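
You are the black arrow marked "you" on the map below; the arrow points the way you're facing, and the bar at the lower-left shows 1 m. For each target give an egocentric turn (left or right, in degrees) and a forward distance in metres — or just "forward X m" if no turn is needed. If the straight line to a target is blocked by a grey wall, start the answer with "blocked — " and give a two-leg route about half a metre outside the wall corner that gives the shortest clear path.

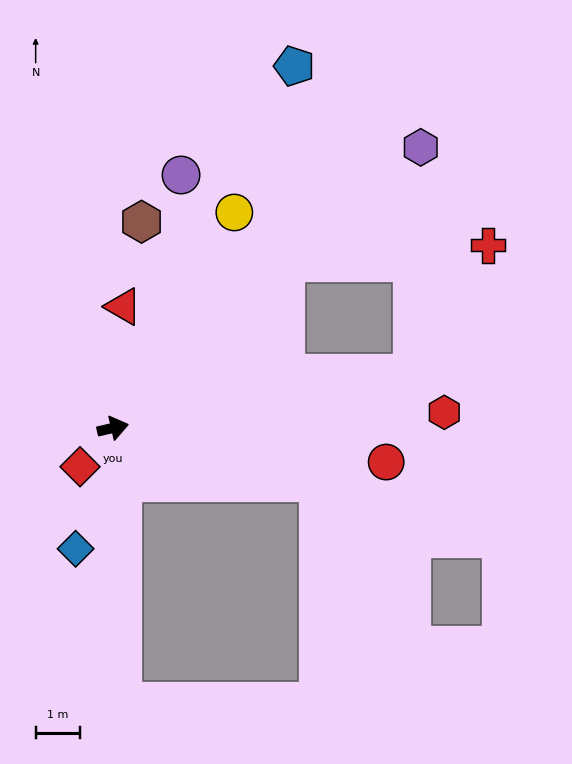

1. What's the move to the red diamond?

turn right 143°, forward 1.1 m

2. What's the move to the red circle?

turn right 20°, forward 6.2 m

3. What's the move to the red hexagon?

turn right 10°, forward 7.4 m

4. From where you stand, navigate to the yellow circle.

turn left 48°, forward 5.5 m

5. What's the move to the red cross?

blocked — turn left 31°, forward 5.4 m, then turn right 39°, forward 4.5 m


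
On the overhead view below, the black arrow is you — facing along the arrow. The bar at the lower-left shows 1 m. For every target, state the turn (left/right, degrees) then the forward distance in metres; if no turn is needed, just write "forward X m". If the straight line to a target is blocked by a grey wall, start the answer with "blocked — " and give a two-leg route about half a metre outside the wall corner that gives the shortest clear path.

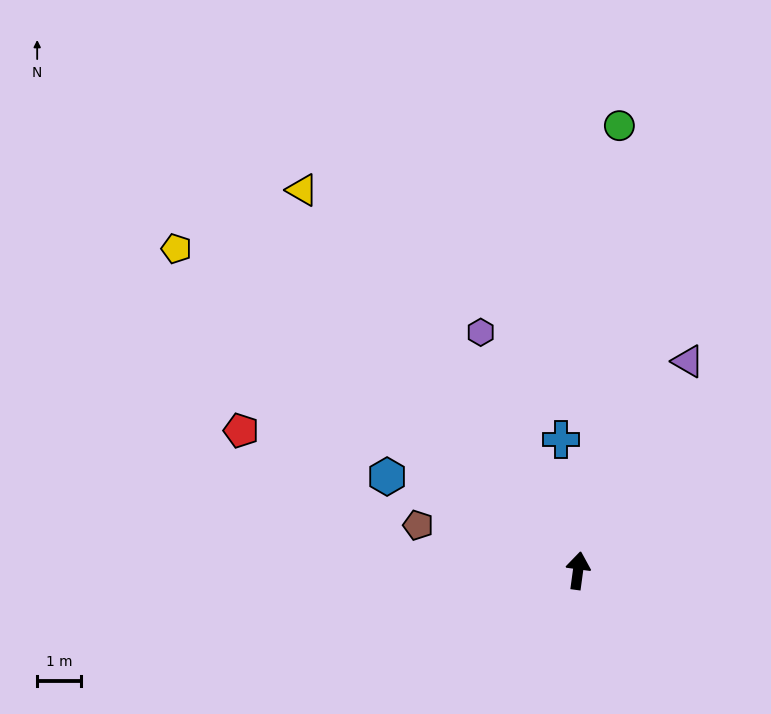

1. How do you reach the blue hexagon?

turn left 72°, forward 4.9 m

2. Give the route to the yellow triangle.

turn left 44°, forward 10.8 m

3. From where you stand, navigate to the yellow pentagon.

turn left 59°, forward 11.8 m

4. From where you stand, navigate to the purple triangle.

turn right 20°, forward 5.4 m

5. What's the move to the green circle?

turn left 2°, forward 10.2 m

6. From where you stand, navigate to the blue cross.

turn left 15°, forward 3.0 m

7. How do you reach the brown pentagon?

turn left 82°, forward 3.8 m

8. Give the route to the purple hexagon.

turn left 30°, forward 5.9 m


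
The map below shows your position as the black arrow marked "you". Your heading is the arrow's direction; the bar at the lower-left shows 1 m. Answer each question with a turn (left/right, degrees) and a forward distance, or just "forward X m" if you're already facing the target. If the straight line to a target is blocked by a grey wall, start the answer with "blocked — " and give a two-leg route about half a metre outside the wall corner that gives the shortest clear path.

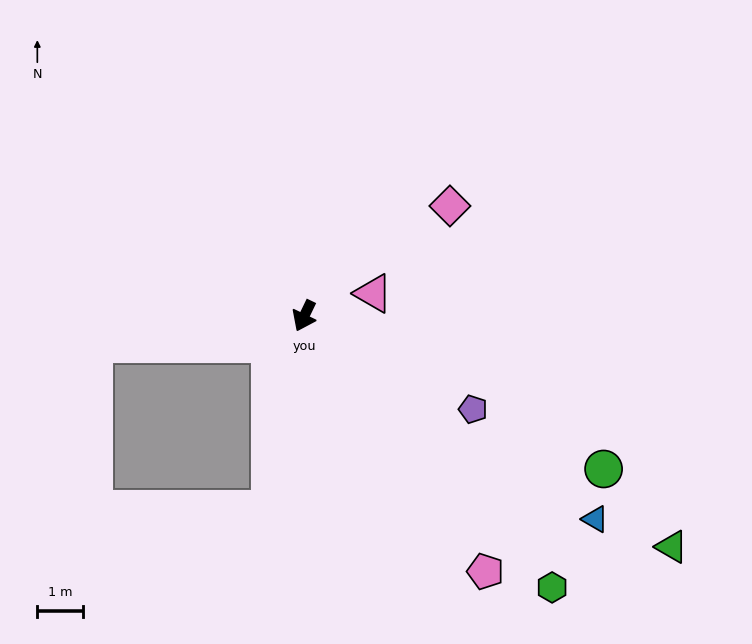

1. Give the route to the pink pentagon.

turn left 61°, forward 6.9 m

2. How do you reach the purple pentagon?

turn left 87°, forward 4.3 m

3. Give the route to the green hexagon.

turn left 68°, forward 8.1 m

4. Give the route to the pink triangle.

turn left 134°, forward 1.6 m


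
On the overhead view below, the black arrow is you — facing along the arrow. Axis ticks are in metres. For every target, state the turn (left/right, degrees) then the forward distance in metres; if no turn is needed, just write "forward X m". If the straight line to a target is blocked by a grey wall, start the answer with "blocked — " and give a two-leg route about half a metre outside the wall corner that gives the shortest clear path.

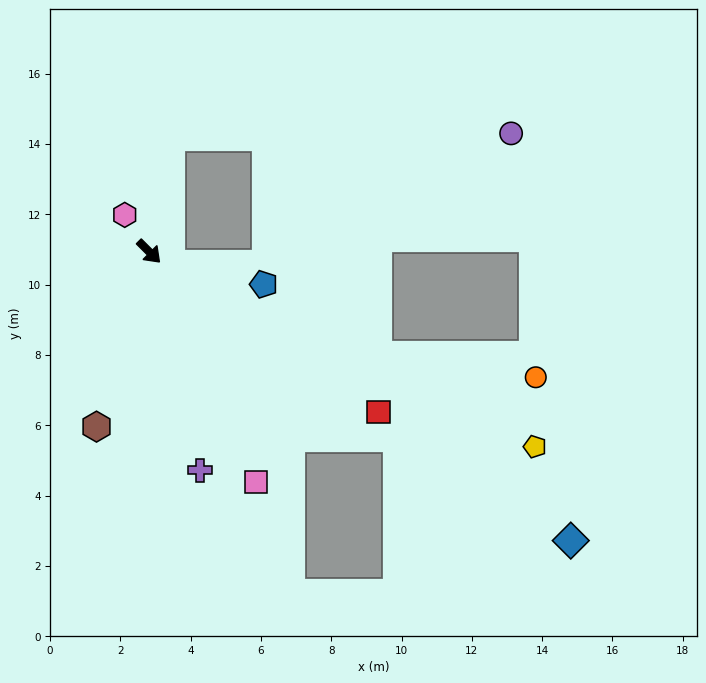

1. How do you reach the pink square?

turn right 20°, forward 7.2 m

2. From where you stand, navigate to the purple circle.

blocked — turn left 125°, forward 3.3 m, then turn right 79°, forward 9.7 m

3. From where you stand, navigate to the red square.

turn left 10°, forward 8.0 m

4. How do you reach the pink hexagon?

turn left 169°, forward 1.3 m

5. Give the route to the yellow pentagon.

turn left 18°, forward 12.3 m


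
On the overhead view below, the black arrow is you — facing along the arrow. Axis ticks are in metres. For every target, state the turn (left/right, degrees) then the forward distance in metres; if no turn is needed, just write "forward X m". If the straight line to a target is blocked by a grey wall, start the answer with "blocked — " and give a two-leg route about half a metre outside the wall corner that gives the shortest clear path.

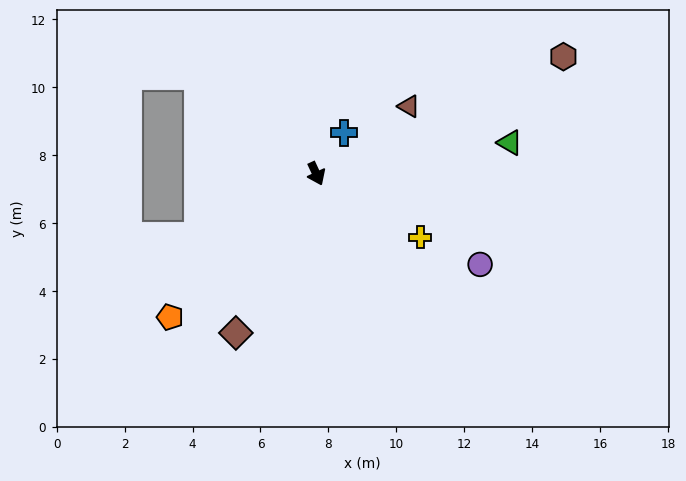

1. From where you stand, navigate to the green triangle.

turn left 74°, forward 5.8 m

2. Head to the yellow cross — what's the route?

turn left 34°, forward 3.6 m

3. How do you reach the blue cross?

turn left 121°, forward 1.5 m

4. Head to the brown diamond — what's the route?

turn right 52°, forward 5.3 m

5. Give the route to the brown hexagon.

turn left 90°, forward 8.1 m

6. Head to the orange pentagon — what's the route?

turn right 70°, forward 6.0 m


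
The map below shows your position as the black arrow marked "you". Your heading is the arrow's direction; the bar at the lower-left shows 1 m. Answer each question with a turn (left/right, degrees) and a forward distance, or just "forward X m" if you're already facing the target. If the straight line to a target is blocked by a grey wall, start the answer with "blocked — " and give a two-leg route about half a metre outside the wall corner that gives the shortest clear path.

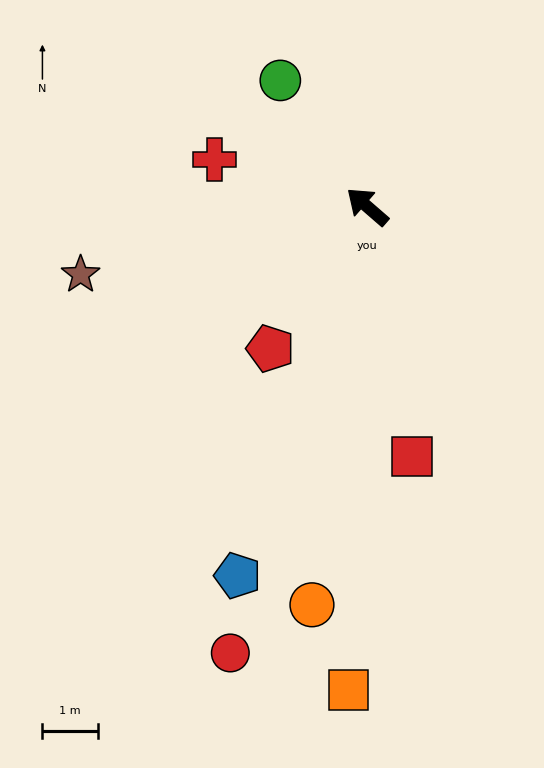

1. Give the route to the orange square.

turn left 129°, forward 8.7 m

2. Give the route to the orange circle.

turn left 123°, forward 7.2 m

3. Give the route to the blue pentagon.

turn left 112°, forward 7.0 m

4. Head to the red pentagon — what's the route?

turn left 97°, forward 3.1 m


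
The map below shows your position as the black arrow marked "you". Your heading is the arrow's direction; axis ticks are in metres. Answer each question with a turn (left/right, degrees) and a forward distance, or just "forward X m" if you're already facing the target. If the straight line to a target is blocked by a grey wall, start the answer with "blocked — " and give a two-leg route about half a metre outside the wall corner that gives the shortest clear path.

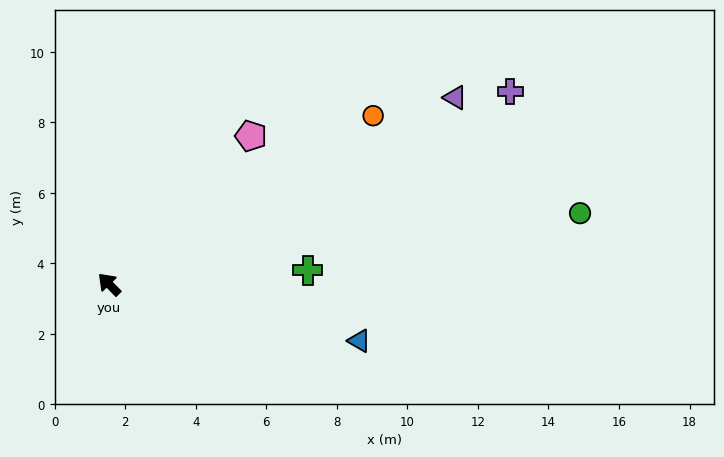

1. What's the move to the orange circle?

turn right 102°, forward 8.9 m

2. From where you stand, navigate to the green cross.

turn right 130°, forward 5.6 m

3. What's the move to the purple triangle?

turn right 106°, forward 11.1 m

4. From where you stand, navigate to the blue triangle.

turn right 147°, forward 7.3 m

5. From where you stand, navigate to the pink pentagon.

turn right 88°, forward 5.8 m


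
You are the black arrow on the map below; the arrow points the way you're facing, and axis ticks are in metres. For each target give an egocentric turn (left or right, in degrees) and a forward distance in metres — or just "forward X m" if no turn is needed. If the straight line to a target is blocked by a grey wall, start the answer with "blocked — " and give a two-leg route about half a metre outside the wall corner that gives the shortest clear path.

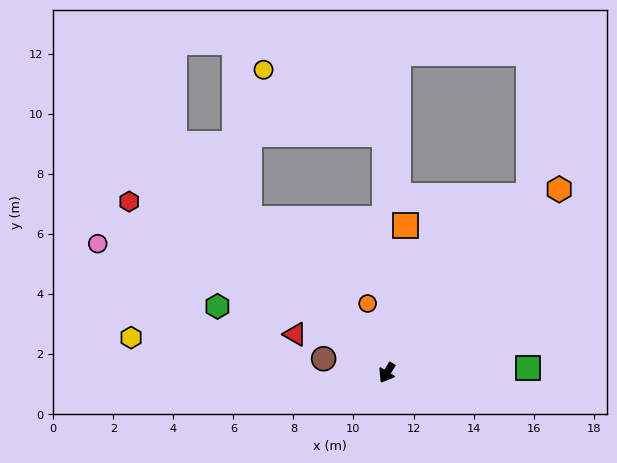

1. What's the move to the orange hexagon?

turn left 168°, forward 8.4 m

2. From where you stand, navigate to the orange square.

turn right 156°, forward 5.0 m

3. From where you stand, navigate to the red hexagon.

turn right 92°, forward 10.3 m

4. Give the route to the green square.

turn left 123°, forward 4.7 m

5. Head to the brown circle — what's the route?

turn right 71°, forward 2.2 m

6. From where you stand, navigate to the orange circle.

turn right 133°, forward 2.4 m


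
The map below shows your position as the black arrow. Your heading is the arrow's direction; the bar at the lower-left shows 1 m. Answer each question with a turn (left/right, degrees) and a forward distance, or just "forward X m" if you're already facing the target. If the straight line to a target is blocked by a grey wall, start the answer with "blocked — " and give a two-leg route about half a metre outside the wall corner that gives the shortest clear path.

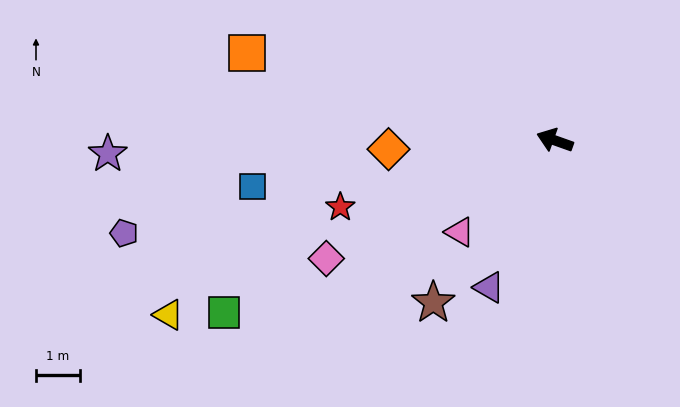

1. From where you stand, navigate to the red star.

turn left 37°, forward 5.1 m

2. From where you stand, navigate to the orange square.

turn left 4°, forward 7.3 m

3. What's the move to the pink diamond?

turn left 47°, forward 5.9 m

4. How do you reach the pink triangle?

turn left 64°, forward 3.0 m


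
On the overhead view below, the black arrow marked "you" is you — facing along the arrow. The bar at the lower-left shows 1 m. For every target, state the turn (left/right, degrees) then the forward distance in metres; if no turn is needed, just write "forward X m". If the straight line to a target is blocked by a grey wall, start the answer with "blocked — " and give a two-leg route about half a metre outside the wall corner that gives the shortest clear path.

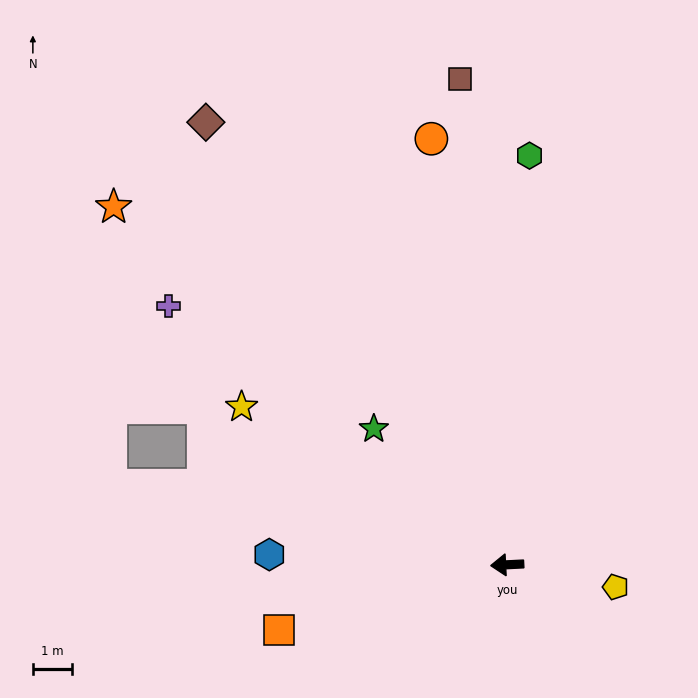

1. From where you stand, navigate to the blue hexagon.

turn right 5°, forward 6.1 m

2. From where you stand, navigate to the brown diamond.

turn right 59°, forward 13.6 m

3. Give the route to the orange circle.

turn right 83°, forward 11.0 m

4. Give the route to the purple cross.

turn right 40°, forward 10.8 m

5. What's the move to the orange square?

turn left 13°, forward 6.0 m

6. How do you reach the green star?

turn right 48°, forward 4.8 m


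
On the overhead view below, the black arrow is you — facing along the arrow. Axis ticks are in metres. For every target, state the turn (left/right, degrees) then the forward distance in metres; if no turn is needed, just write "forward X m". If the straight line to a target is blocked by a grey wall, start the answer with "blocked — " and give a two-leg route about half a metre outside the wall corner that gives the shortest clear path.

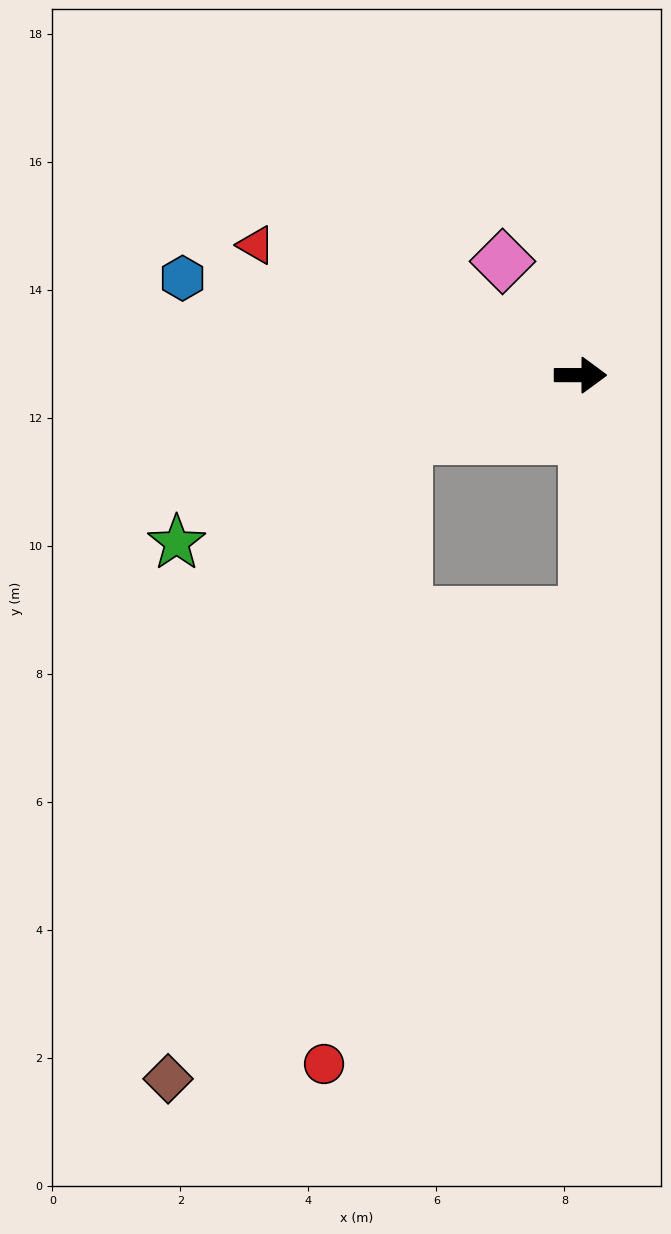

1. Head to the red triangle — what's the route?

turn left 158°, forward 5.5 m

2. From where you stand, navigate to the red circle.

blocked — turn right 161°, forward 2.9 m, then turn left 64°, forward 9.9 m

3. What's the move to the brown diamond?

blocked — turn right 161°, forward 2.9 m, then turn left 51°, forward 10.7 m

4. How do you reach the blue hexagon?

turn left 166°, forward 6.4 m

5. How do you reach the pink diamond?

turn left 125°, forward 2.2 m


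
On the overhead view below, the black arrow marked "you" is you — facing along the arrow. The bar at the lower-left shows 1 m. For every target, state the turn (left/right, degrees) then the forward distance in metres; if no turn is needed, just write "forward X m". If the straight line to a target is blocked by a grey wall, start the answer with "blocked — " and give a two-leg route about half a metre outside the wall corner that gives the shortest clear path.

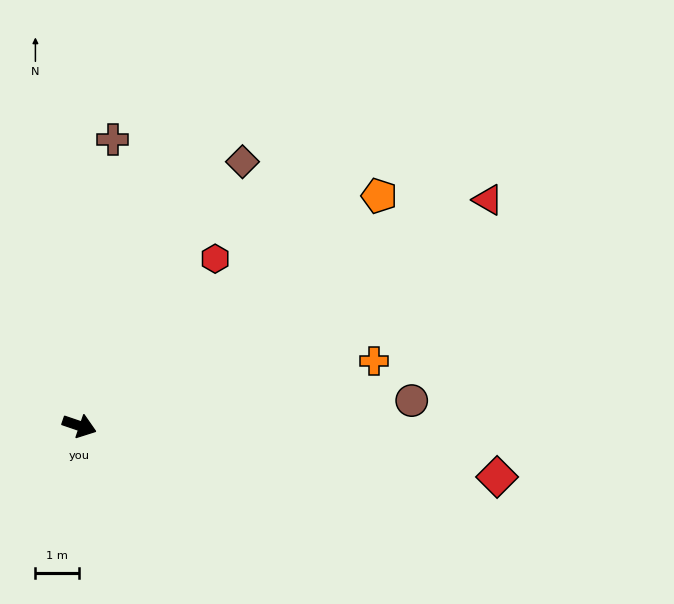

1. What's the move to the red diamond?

turn left 12°, forward 9.6 m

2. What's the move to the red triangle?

turn left 48°, forward 10.6 m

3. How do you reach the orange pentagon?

turn left 56°, forward 8.6 m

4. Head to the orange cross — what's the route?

turn left 31°, forward 6.9 m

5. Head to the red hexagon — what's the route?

turn left 70°, forward 4.9 m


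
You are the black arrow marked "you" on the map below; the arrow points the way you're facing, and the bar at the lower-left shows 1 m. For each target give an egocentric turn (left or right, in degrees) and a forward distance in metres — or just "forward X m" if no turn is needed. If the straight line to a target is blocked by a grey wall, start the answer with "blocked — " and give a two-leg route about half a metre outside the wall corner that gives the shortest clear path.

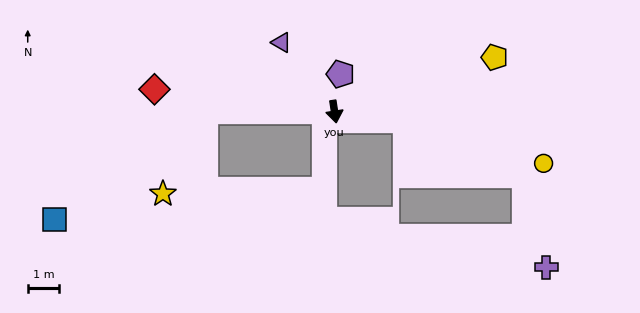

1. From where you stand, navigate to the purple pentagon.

turn left 162°, forward 1.2 m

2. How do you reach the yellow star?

blocked — turn right 99°, forward 4.1 m, then turn left 63°, forward 3.0 m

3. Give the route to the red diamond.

turn right 106°, forward 5.8 m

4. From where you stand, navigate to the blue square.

blocked — turn right 99°, forward 4.1 m, then turn left 36°, forward 6.0 m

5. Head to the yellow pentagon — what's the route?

turn left 100°, forward 5.4 m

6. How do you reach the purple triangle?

turn right 151°, forward 2.8 m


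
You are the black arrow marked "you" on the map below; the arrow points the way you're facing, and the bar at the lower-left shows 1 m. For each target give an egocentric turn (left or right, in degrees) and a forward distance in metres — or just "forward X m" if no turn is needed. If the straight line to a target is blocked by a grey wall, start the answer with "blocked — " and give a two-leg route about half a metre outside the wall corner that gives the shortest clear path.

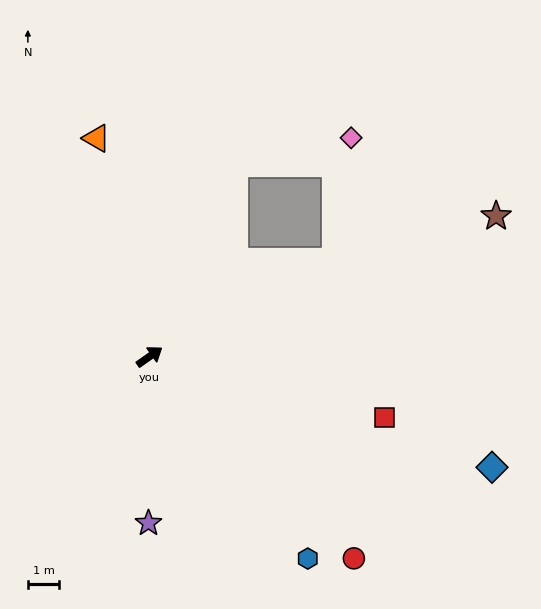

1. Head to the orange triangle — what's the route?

turn left 69°, forward 7.2 m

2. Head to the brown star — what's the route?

turn right 13°, forward 12.0 m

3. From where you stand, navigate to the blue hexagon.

turn right 87°, forward 8.2 m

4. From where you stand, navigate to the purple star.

turn right 125°, forward 5.3 m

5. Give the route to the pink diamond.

blocked — turn left 31°, forward 6.8 m, then turn right 54°, forward 3.8 m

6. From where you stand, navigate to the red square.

turn right 50°, forward 7.8 m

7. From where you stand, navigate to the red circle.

turn right 80°, forward 9.2 m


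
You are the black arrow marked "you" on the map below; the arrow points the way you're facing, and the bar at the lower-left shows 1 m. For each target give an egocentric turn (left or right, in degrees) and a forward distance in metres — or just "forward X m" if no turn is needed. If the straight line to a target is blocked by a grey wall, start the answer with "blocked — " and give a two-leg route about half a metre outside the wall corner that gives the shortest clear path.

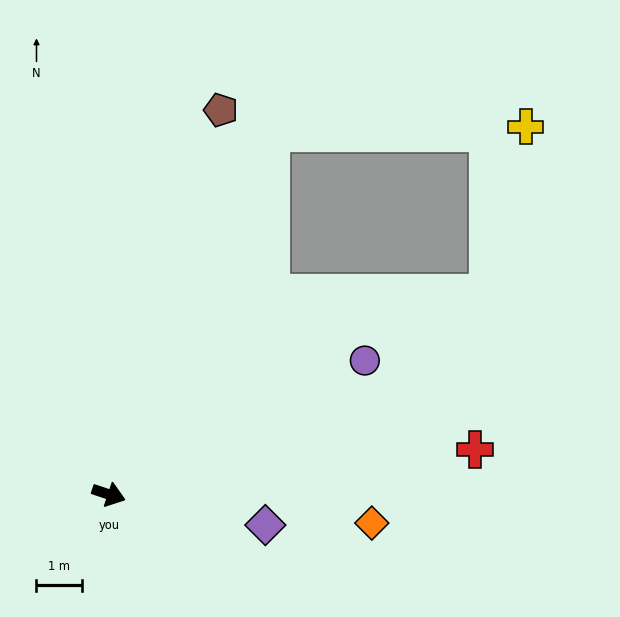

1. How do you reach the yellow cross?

blocked — turn left 84°, forward 8.7 m, then turn right 64°, forward 5.6 m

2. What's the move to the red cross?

turn left 25°, forward 8.1 m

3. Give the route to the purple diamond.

turn left 7°, forward 3.5 m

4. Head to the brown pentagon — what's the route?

turn left 92°, forward 8.8 m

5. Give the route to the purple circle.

turn left 46°, forward 6.4 m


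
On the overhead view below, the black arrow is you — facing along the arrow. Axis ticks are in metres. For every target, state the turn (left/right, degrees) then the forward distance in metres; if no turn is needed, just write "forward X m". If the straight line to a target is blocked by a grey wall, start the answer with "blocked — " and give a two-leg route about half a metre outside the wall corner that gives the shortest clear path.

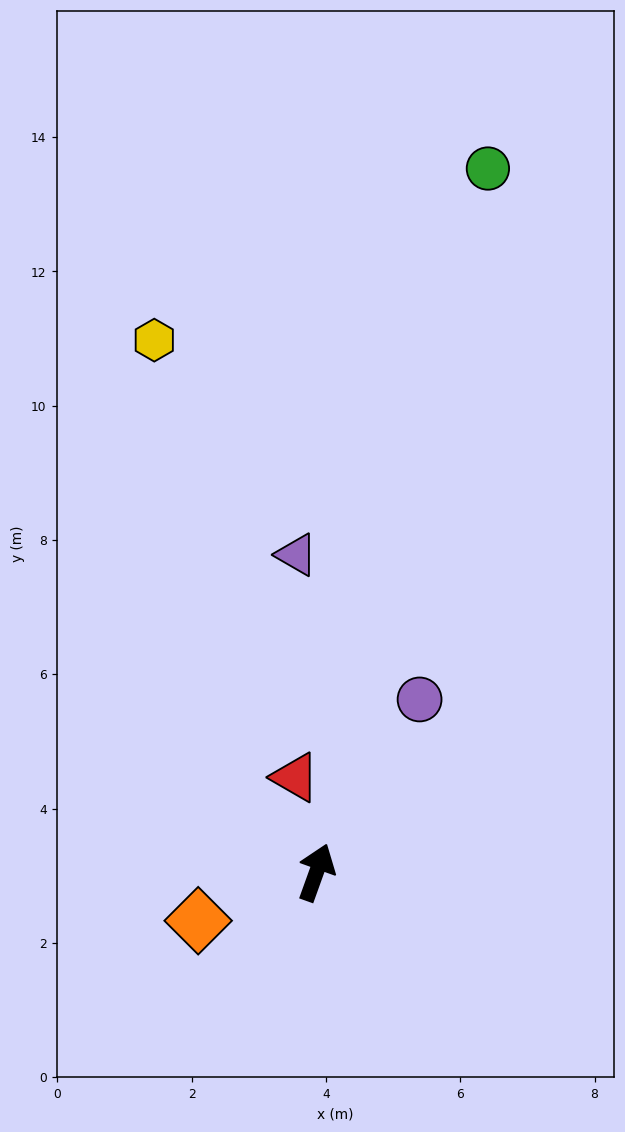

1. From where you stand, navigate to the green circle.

turn left 6°, forward 10.8 m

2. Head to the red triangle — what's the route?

turn left 32°, forward 1.5 m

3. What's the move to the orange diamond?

turn left 132°, forward 1.9 m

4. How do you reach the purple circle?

turn right 11°, forward 3.0 m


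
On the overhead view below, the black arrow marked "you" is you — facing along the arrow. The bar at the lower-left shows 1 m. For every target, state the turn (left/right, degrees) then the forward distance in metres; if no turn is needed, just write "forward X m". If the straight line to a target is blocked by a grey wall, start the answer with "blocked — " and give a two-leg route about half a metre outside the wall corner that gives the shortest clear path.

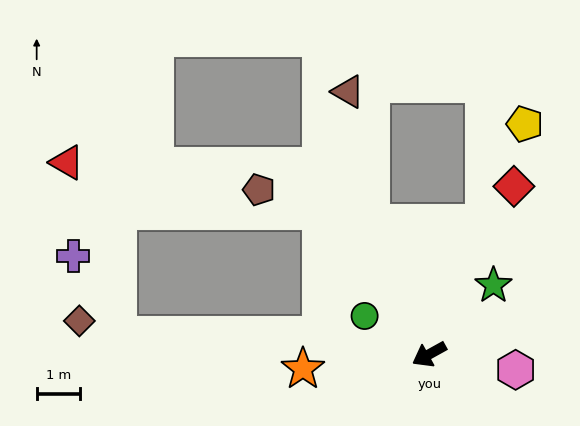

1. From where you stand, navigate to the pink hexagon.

turn left 141°, forward 2.0 m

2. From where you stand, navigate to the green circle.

turn right 60°, forward 1.7 m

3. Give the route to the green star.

turn right 162°, forward 2.2 m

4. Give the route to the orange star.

turn right 22°, forward 2.9 m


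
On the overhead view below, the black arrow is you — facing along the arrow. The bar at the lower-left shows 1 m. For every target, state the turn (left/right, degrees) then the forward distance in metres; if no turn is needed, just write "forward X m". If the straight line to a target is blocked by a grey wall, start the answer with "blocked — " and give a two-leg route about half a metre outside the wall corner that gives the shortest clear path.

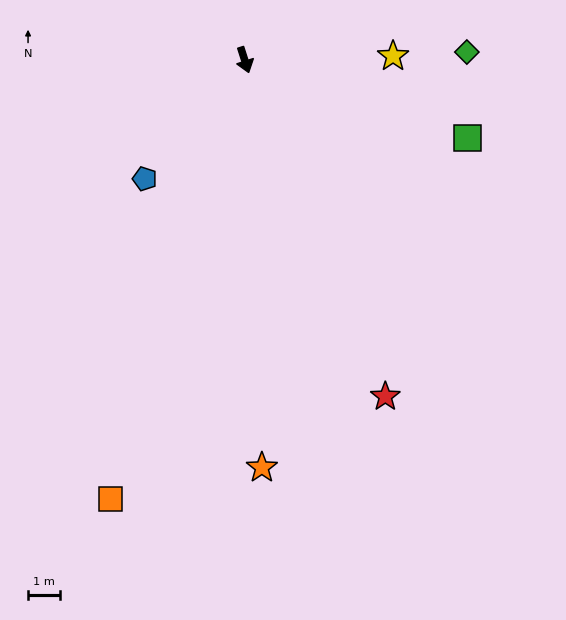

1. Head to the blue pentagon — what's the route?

turn right 58°, forward 4.9 m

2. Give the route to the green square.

turn left 53°, forward 7.5 m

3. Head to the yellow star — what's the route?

turn left 74°, forward 4.7 m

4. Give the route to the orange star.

turn right 15°, forward 12.9 m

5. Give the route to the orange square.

turn right 35°, forward 14.5 m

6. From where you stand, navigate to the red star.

turn left 5°, forward 11.5 m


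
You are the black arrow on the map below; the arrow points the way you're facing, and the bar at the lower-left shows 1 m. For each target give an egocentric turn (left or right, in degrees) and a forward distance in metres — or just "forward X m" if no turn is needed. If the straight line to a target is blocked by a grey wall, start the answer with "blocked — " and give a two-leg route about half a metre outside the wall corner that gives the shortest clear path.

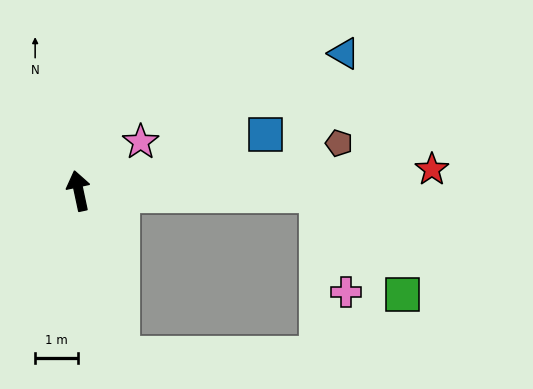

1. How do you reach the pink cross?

blocked — turn right 103°, forward 5.6 m, then turn right 73°, forward 2.4 m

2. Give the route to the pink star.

turn right 64°, forward 1.8 m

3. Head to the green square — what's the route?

blocked — turn right 103°, forward 5.6 m, then turn right 49°, forward 3.1 m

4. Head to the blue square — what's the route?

turn right 85°, forward 4.6 m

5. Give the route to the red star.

turn right 99°, forward 8.3 m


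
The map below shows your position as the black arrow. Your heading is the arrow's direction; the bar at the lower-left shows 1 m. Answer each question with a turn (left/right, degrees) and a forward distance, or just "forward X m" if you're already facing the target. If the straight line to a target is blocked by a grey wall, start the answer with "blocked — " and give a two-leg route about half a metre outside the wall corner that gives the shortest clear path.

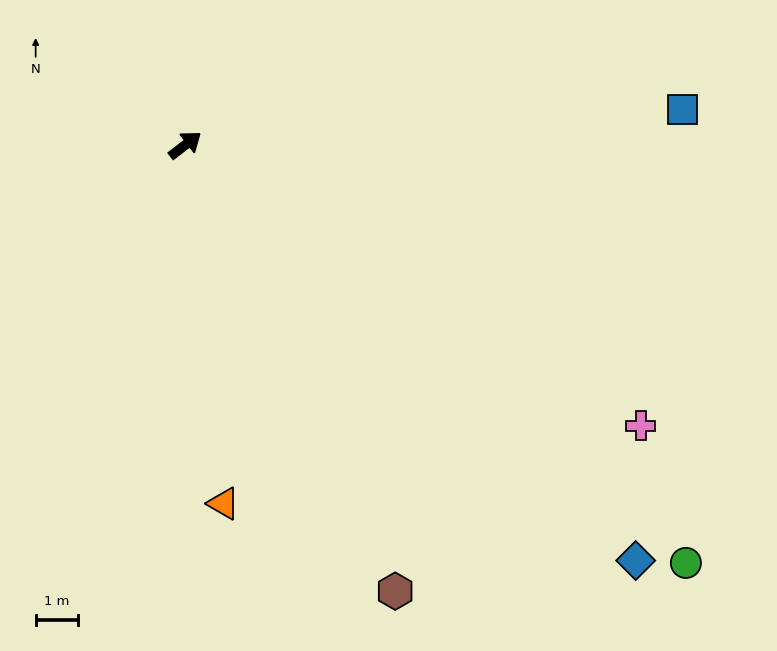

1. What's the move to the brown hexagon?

turn right 102°, forward 11.8 m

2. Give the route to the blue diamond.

turn right 80°, forward 14.6 m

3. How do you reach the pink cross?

turn right 69°, forward 12.8 m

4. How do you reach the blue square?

turn right 34°, forward 11.9 m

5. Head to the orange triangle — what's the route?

turn right 122°, forward 8.6 m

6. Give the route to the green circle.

turn right 77°, forward 15.6 m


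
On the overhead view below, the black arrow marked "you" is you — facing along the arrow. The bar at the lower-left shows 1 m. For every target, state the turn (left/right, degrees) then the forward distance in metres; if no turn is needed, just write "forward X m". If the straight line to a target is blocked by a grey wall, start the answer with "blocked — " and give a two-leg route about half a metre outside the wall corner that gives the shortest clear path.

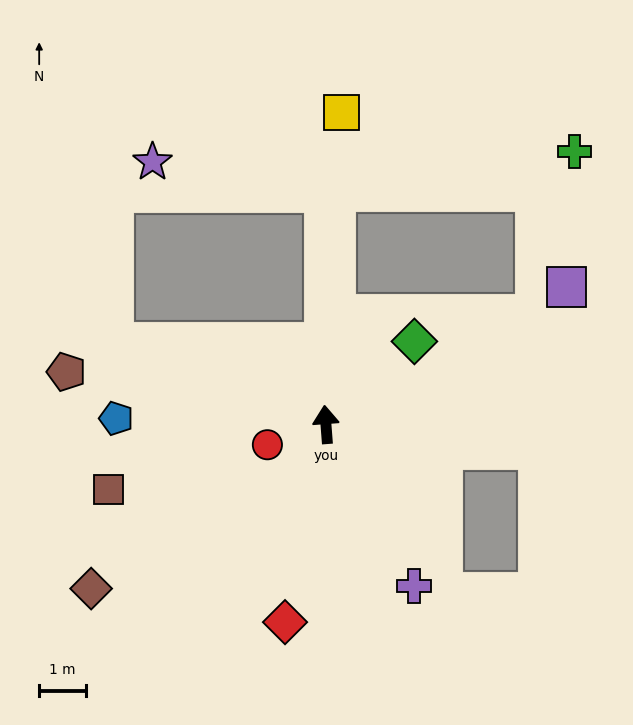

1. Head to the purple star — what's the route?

blocked — turn right 4°, forward 4.9 m, then turn left 79°, forward 3.7 m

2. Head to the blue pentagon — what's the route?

turn left 84°, forward 4.5 m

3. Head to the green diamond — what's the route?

turn right 51°, forward 2.6 m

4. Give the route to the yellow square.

turn right 7°, forward 6.6 m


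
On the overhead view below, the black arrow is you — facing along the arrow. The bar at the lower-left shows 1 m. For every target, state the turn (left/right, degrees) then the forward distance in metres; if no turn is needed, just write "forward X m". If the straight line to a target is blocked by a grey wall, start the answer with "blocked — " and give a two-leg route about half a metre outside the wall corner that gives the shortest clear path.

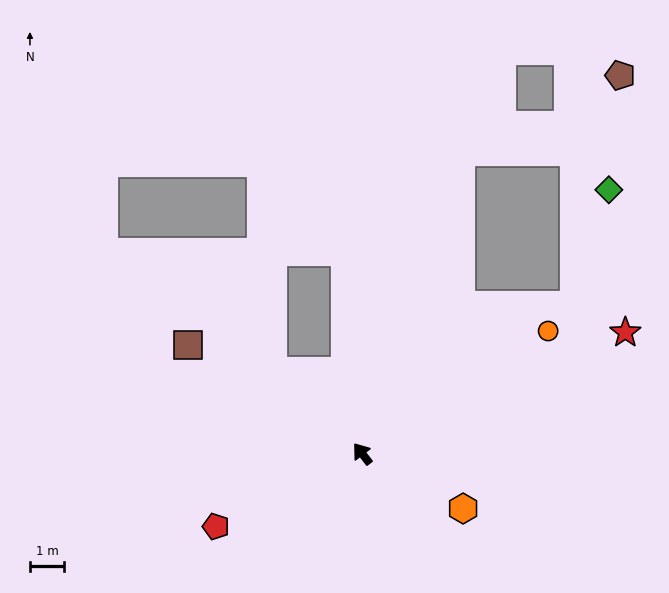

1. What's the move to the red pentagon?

turn left 79°, forward 4.8 m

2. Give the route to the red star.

turn right 103°, forward 8.4 m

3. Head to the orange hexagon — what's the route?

turn right 156°, forward 3.3 m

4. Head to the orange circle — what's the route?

turn right 94°, forward 6.5 m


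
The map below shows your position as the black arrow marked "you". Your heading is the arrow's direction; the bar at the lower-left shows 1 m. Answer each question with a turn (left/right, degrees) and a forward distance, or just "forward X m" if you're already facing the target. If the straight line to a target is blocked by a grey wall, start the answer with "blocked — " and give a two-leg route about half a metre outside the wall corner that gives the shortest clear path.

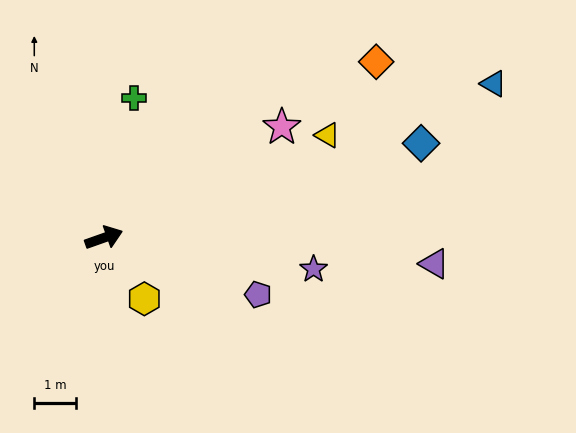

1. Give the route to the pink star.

turn left 12°, forward 5.0 m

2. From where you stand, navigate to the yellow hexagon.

turn right 76°, forward 1.8 m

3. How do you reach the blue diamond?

turn right 3°, forward 7.9 m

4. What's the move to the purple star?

turn right 28°, forward 5.1 m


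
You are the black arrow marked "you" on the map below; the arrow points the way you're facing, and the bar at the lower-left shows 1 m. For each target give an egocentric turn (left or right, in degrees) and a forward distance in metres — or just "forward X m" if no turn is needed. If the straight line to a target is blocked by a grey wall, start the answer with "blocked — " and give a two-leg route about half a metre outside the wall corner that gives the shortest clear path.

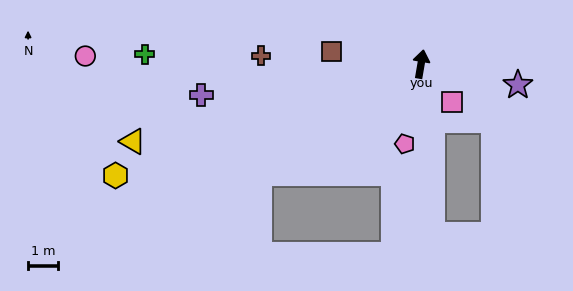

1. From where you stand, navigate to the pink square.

turn right 131°, forward 1.6 m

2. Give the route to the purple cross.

turn left 108°, forward 7.4 m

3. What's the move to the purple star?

turn right 92°, forward 3.3 m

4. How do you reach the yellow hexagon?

turn left 120°, forward 10.9 m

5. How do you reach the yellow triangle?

turn left 115°, forward 10.0 m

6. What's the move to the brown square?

turn left 92°, forward 3.0 m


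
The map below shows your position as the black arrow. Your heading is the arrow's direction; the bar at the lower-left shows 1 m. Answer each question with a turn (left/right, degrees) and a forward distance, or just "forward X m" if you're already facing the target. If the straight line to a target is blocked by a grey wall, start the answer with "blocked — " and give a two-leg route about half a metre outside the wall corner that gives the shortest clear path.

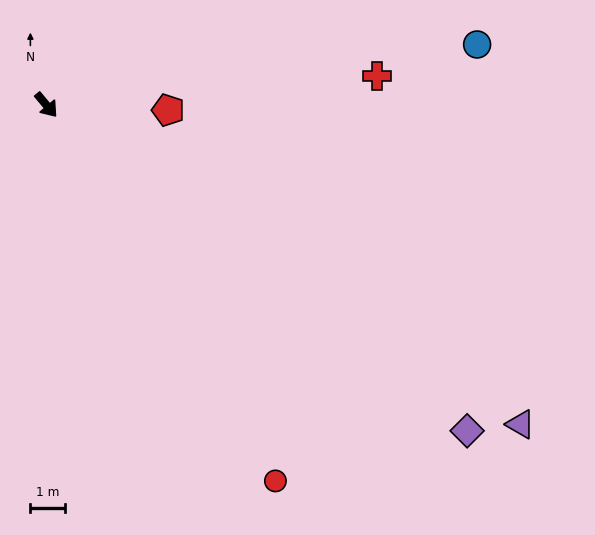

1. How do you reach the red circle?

turn right 9°, forward 12.8 m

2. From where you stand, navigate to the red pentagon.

turn left 48°, forward 3.5 m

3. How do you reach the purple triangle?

turn left 16°, forward 16.6 m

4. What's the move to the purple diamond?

turn left 12°, forward 15.4 m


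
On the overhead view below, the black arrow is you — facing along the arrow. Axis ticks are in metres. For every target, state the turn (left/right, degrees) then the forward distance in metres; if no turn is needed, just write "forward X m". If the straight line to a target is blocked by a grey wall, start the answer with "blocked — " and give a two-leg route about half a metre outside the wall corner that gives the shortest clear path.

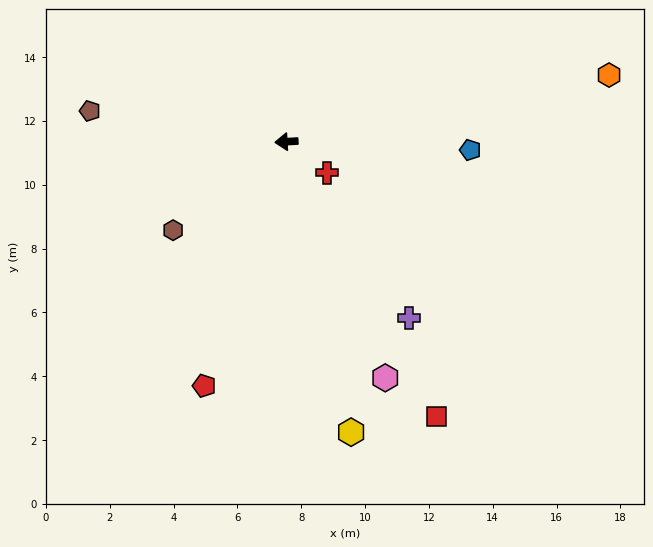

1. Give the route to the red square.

turn left 115°, forward 9.8 m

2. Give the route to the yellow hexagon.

turn left 99°, forward 9.3 m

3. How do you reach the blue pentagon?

turn left 174°, forward 5.8 m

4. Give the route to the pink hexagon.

turn left 109°, forward 8.0 m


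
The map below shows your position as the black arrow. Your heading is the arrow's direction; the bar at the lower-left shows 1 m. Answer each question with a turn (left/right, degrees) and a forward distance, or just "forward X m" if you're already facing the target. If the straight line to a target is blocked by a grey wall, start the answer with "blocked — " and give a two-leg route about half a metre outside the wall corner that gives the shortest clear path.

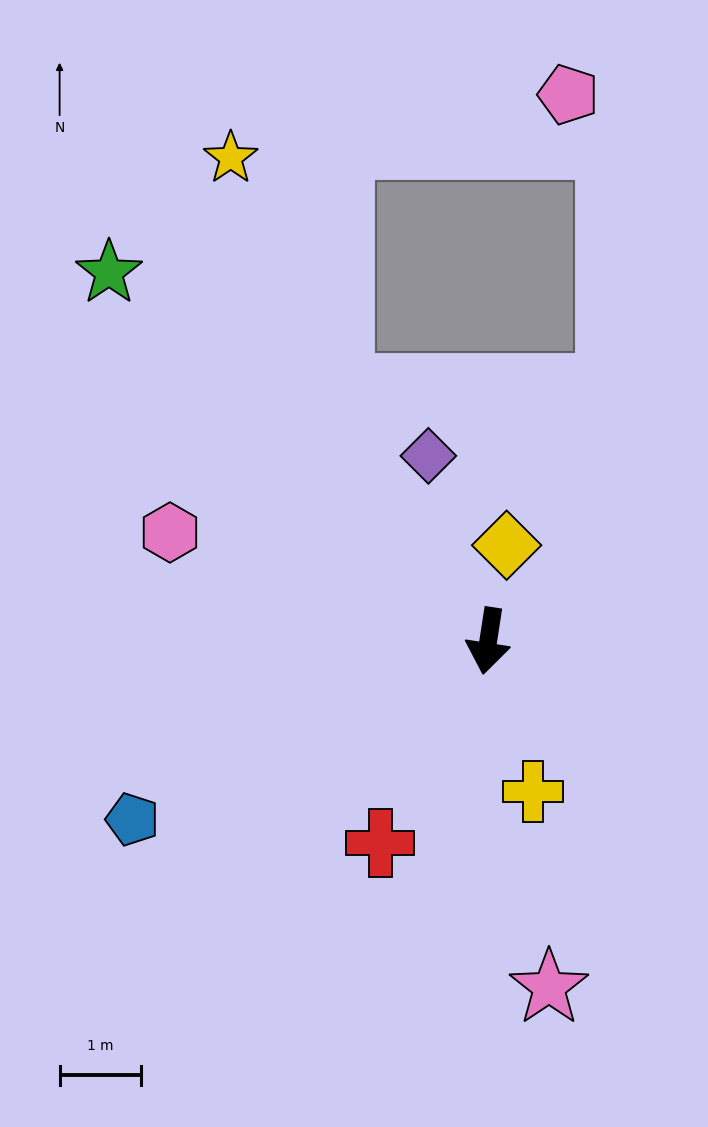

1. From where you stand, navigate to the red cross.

turn right 19°, forward 2.8 m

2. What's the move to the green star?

turn right 125°, forward 6.5 m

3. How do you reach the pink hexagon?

turn right 100°, forward 4.2 m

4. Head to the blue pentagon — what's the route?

turn right 55°, forward 4.9 m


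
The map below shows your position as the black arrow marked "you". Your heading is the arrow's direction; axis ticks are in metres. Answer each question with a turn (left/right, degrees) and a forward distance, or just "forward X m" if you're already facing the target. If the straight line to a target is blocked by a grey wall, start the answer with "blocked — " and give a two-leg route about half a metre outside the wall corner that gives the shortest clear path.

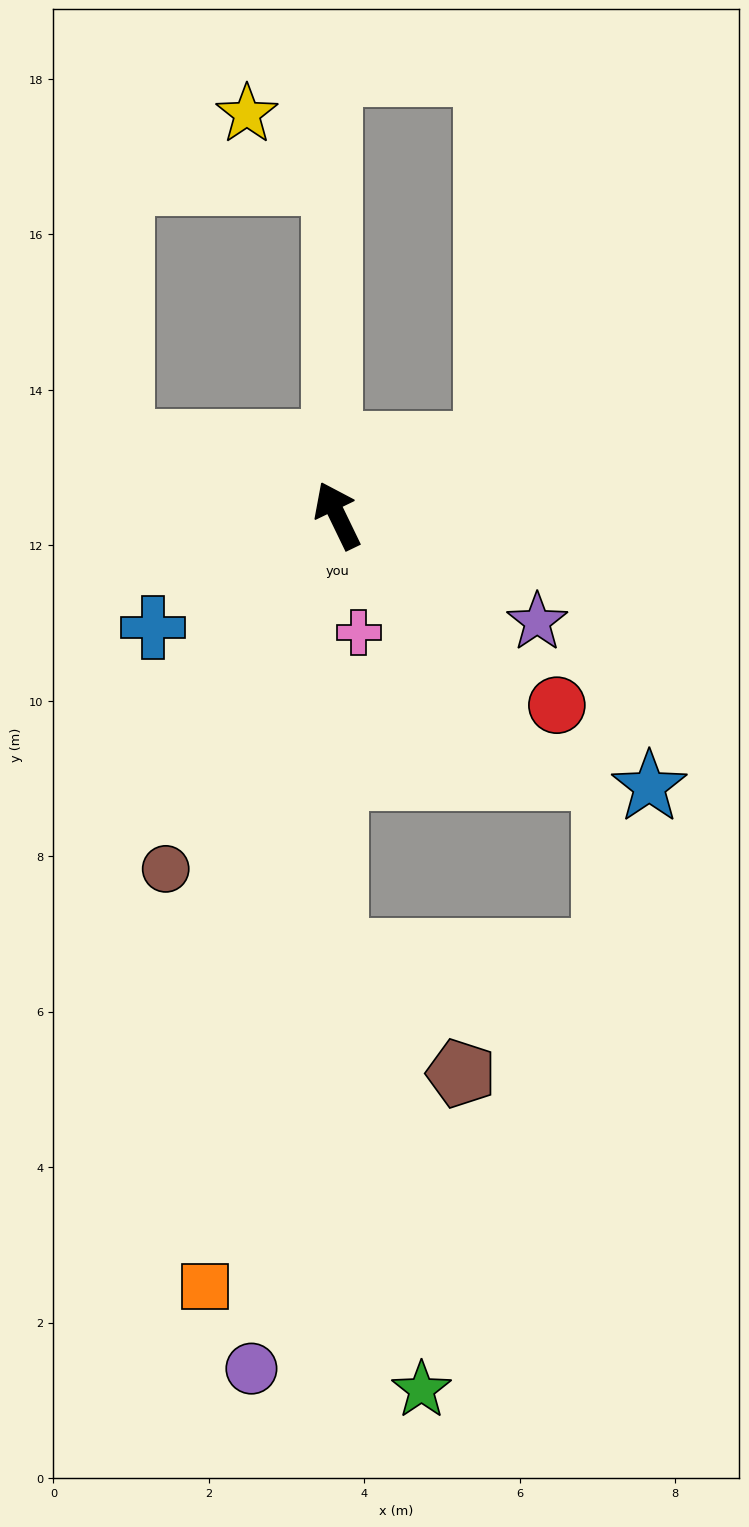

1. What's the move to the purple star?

turn right 144°, forward 2.9 m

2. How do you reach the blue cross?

turn left 95°, forward 2.8 m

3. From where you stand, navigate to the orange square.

turn left 144°, forward 10.1 m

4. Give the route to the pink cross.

turn left 165°, forward 1.5 m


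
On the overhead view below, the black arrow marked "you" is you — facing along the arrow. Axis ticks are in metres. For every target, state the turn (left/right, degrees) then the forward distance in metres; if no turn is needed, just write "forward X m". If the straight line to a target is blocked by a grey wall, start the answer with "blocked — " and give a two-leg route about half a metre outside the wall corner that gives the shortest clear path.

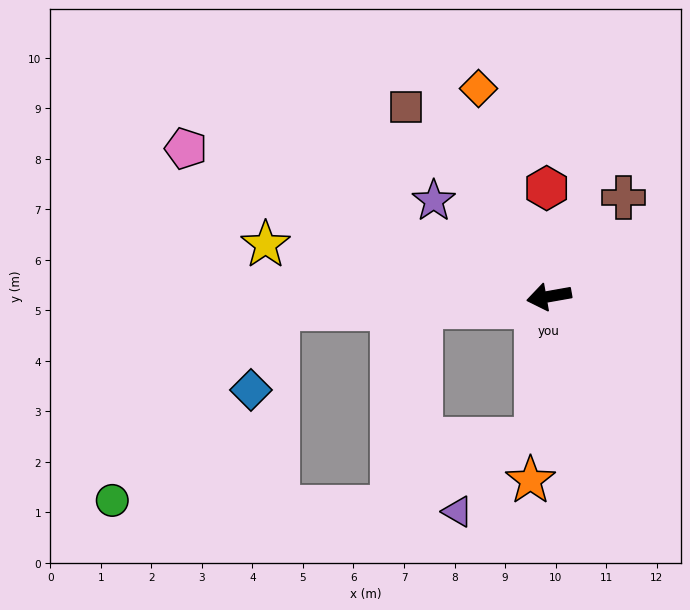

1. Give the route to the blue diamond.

blocked — turn right 7°, forward 5.4 m, then turn left 68°, forward 1.7 m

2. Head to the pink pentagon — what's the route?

turn right 32°, forward 7.8 m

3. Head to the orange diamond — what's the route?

turn right 81°, forward 4.3 m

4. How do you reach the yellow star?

turn right 20°, forward 5.7 m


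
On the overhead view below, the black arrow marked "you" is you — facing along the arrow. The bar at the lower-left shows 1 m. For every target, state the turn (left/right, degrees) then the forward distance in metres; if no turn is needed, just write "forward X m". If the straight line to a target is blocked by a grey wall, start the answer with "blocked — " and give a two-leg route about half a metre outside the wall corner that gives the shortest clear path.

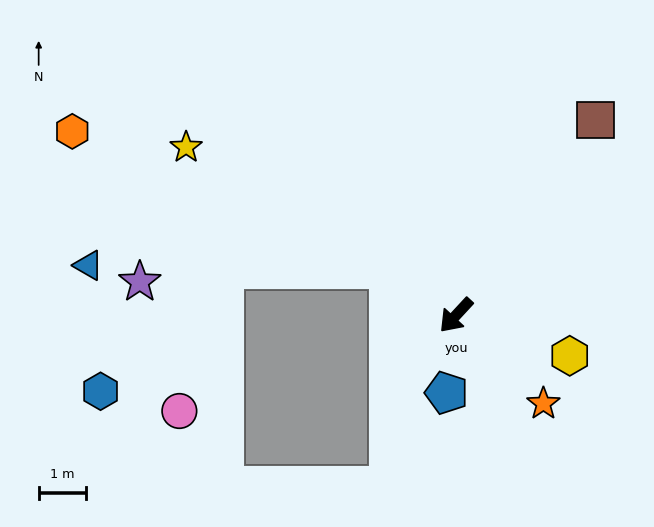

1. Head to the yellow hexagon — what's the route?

turn left 113°, forward 2.5 m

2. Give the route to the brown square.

turn right 173°, forward 5.1 m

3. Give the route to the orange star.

turn left 87°, forward 2.6 m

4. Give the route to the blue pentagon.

turn left 36°, forward 1.6 m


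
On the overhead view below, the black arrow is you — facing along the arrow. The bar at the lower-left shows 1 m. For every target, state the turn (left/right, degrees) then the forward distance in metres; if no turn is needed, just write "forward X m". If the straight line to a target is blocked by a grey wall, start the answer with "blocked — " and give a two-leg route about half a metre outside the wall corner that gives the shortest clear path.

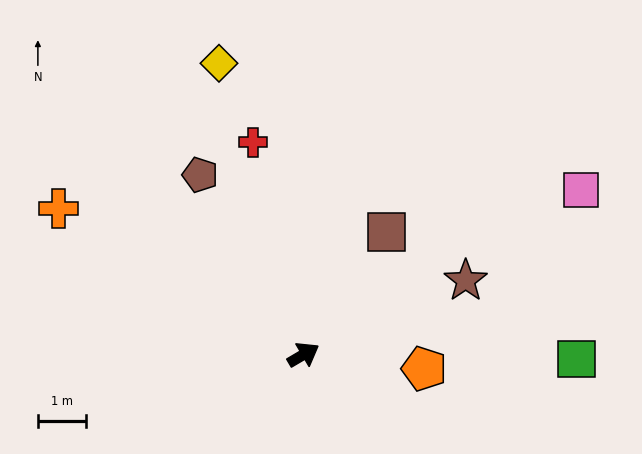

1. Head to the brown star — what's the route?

turn right 6°, forward 3.7 m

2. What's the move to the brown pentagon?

turn left 89°, forward 4.3 m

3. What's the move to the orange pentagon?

turn right 37°, forward 2.5 m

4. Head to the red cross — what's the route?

turn left 73°, forward 4.6 m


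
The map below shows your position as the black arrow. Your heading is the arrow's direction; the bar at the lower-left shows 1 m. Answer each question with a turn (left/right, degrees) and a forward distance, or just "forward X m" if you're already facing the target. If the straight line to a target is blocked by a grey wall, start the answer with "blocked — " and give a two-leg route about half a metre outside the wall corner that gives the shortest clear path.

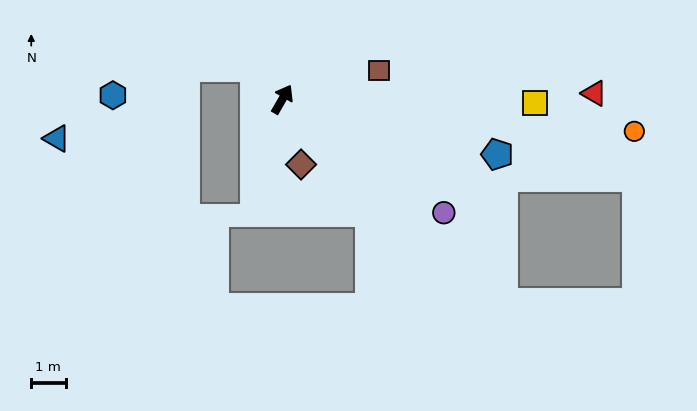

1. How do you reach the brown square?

turn right 43°, forward 2.9 m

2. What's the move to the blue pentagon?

turn right 74°, forward 6.5 m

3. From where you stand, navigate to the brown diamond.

turn right 134°, forward 2.0 m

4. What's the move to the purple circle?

turn right 95°, forward 5.8 m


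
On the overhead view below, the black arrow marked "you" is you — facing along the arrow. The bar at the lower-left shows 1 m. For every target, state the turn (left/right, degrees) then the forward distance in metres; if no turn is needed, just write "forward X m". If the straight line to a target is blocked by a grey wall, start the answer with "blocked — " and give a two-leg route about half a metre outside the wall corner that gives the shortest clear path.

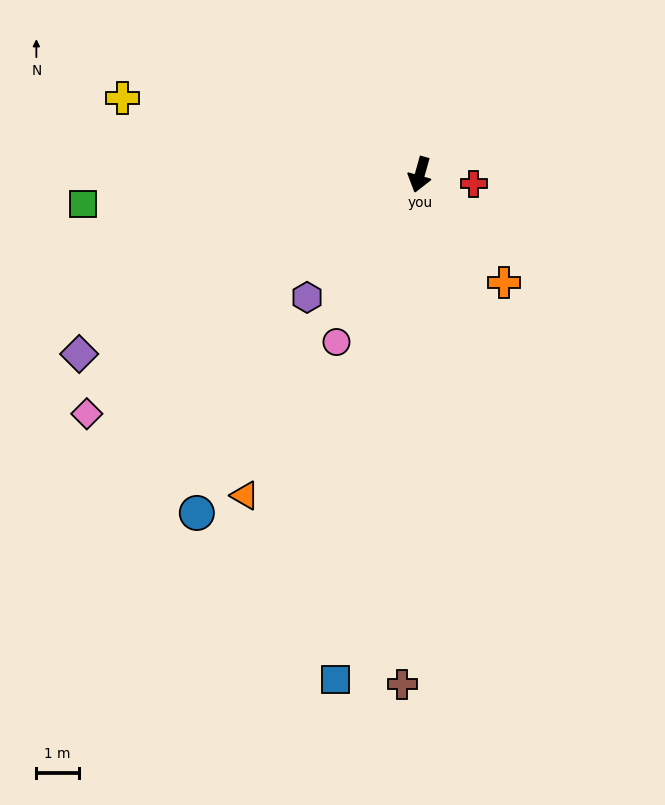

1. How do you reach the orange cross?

turn left 54°, forward 3.2 m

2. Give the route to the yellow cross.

turn right 89°, forward 7.2 m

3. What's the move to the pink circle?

turn right 11°, forward 4.4 m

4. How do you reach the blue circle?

turn right 18°, forward 9.5 m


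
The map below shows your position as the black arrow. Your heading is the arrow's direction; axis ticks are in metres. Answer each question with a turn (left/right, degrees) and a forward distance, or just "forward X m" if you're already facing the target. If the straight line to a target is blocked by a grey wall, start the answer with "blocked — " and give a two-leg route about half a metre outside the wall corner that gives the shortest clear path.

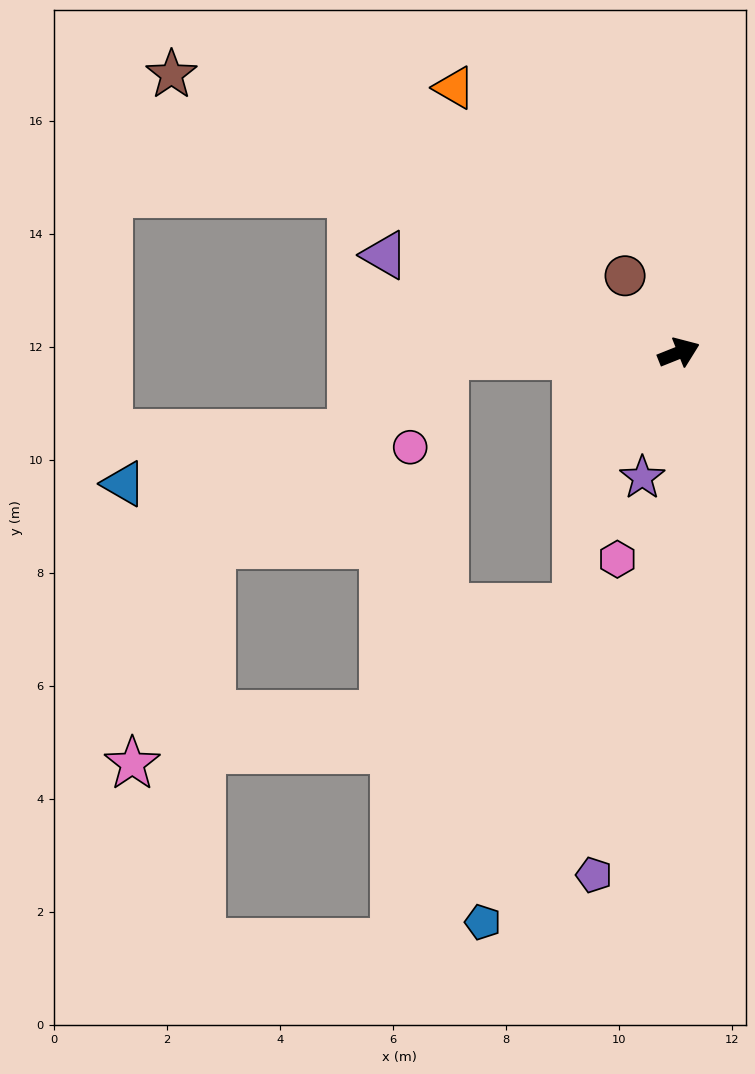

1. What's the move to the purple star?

turn right 128°, forward 2.3 m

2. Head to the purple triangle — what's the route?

turn left 140°, forward 5.5 m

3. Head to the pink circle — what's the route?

blocked — turn left 159°, forward 4.1 m, then turn left 69°, forward 1.7 m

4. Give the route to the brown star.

turn left 130°, forward 10.2 m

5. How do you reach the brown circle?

turn left 103°, forward 1.7 m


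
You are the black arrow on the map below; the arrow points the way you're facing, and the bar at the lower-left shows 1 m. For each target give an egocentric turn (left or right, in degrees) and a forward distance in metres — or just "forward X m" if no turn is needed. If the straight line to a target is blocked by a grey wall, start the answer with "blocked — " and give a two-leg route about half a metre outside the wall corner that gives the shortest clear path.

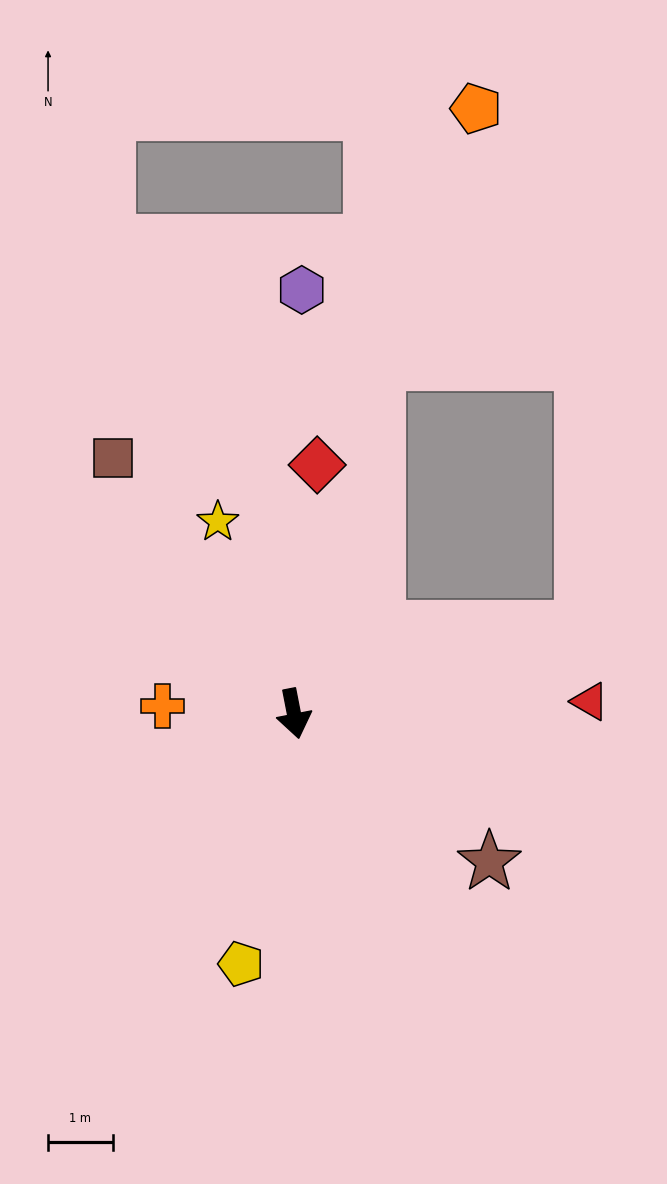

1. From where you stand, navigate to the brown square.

turn right 156°, forward 4.8 m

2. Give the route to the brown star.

turn left 42°, forward 3.8 m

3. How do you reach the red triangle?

turn left 81°, forward 4.6 m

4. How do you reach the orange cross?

turn right 104°, forward 2.0 m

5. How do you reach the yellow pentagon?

turn right 23°, forward 4.0 m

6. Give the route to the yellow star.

turn right 169°, forward 3.2 m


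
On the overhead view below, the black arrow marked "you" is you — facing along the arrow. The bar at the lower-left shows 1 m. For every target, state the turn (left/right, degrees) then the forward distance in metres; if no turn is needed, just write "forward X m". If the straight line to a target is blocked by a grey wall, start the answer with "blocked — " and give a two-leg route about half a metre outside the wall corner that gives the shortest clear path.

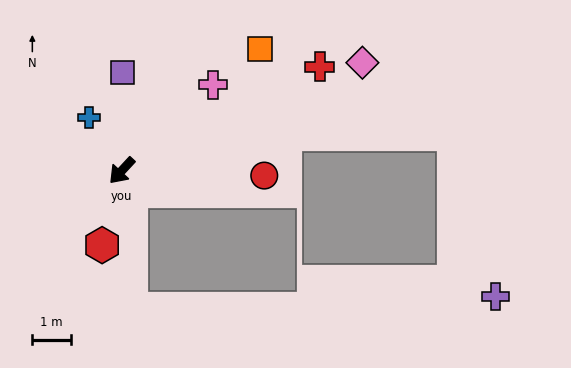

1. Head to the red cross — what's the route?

turn left 161°, forward 5.8 m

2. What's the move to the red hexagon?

turn left 28°, forward 2.0 m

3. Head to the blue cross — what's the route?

turn right 106°, forward 1.6 m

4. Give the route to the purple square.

turn right 138°, forward 2.6 m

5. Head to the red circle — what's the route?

turn left 131°, forward 3.7 m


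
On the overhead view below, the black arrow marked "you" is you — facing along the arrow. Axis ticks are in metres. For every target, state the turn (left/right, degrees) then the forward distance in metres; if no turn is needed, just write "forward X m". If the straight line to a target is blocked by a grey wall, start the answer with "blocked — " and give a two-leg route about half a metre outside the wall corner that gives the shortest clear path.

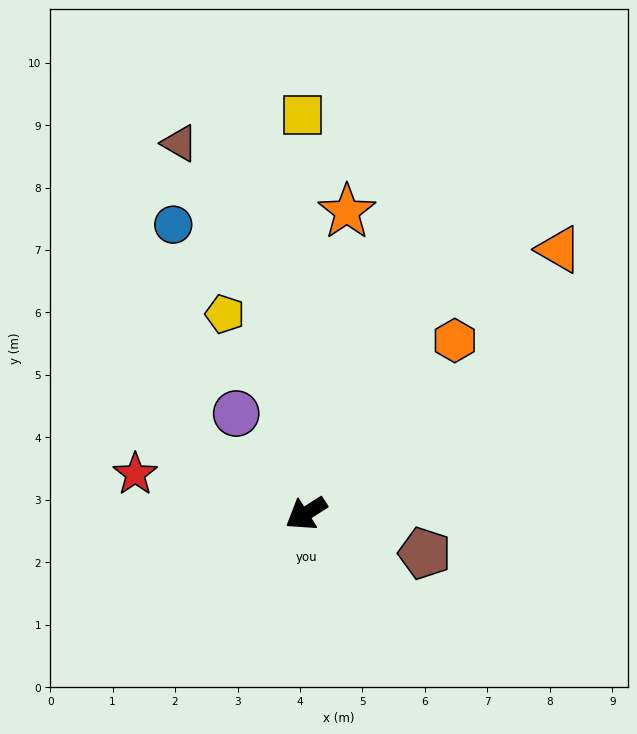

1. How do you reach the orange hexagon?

turn right 163°, forward 3.7 m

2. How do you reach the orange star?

turn right 130°, forward 4.9 m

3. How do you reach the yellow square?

turn right 122°, forward 6.4 m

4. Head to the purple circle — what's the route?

turn right 88°, forward 2.0 m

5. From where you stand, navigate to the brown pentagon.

turn left 129°, forward 2.0 m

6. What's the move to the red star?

turn right 45°, forward 2.8 m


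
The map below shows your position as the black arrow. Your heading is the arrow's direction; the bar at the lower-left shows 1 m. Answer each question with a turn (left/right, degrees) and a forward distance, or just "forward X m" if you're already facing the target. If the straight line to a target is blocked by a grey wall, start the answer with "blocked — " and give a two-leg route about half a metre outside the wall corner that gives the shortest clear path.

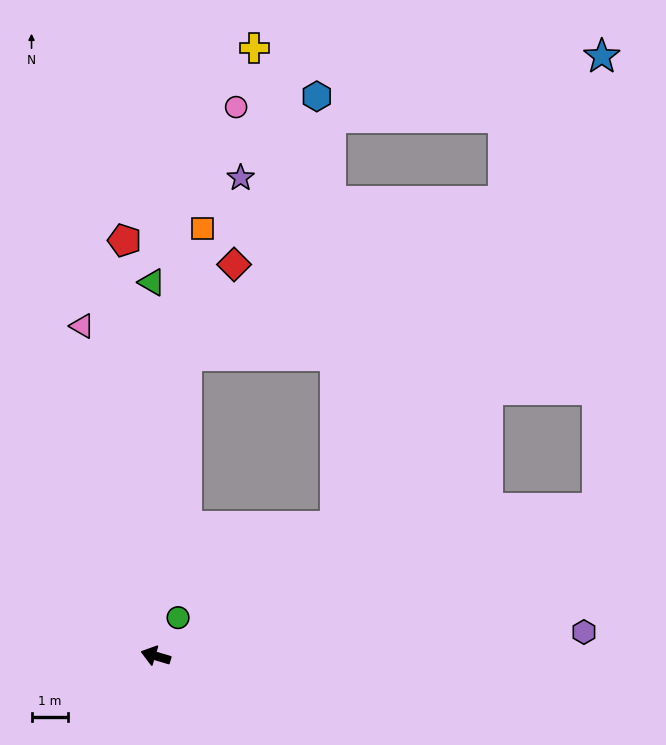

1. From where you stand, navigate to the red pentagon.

turn right 69°, forward 11.5 m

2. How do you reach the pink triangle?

turn right 61°, forward 9.3 m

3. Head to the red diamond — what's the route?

blocked — turn right 79°, forward 8.3 m, then turn right 22°, forward 2.8 m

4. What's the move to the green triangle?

turn right 73°, forward 10.3 m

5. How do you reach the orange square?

turn right 80°, forward 11.8 m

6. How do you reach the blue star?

blocked — turn right 128°, forward 6.1 m, then turn left 25°, forward 14.9 m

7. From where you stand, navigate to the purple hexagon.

turn right 160°, forward 11.8 m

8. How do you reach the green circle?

turn right 104°, forward 1.2 m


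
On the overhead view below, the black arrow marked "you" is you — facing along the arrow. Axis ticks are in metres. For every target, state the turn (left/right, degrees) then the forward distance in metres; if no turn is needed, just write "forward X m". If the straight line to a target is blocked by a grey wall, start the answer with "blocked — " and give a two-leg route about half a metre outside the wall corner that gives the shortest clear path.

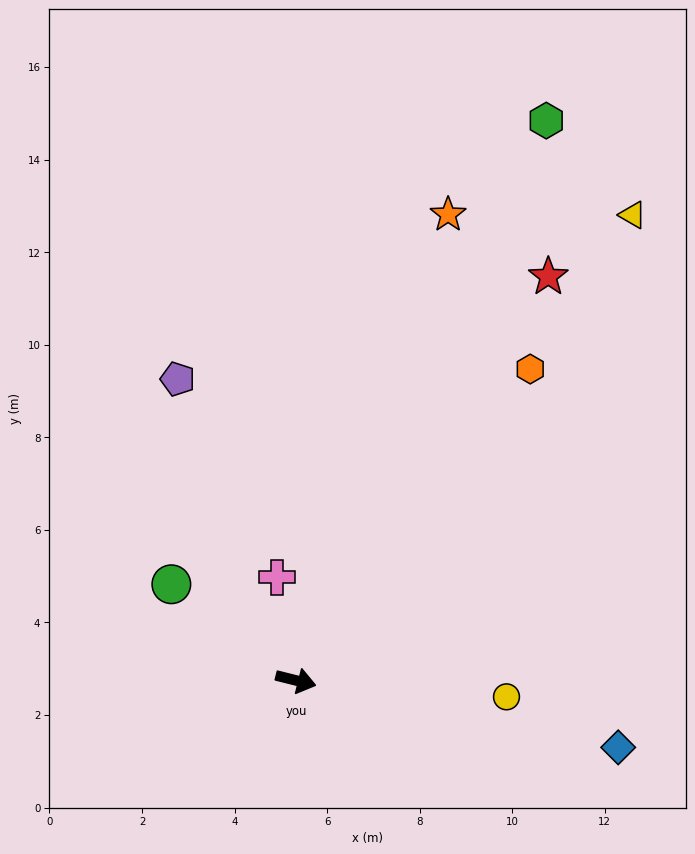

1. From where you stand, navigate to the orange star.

turn left 86°, forward 10.6 m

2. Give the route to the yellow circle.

turn left 10°, forward 4.6 m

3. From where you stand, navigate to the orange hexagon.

turn left 67°, forward 8.4 m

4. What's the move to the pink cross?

turn left 114°, forward 2.3 m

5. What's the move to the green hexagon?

turn left 80°, forward 13.3 m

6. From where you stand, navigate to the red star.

turn left 72°, forward 10.3 m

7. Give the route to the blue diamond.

turn left 2°, forward 7.1 m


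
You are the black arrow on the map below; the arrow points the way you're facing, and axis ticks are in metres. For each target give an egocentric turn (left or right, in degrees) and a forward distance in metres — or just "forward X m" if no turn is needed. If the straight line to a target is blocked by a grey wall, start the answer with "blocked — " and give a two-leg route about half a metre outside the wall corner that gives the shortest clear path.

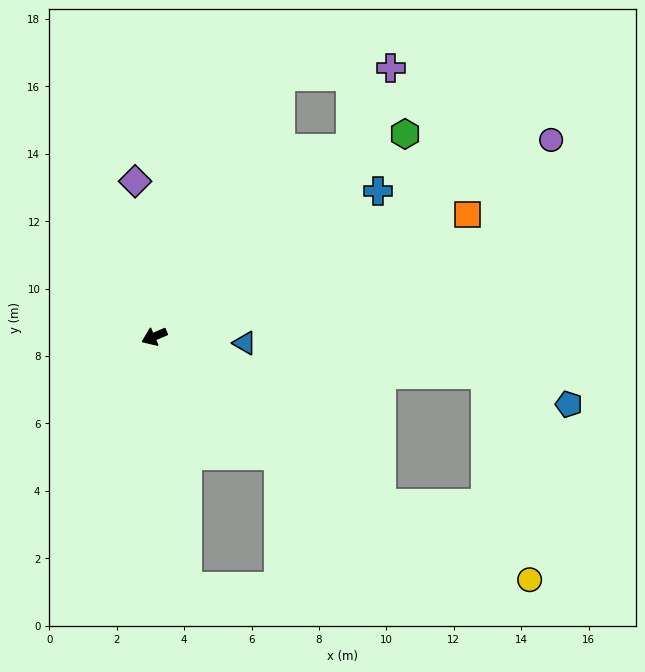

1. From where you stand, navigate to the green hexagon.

turn right 164°, forward 9.6 m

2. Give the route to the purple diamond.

turn right 106°, forward 4.6 m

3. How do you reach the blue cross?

turn right 170°, forward 7.9 m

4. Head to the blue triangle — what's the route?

turn left 153°, forward 2.7 m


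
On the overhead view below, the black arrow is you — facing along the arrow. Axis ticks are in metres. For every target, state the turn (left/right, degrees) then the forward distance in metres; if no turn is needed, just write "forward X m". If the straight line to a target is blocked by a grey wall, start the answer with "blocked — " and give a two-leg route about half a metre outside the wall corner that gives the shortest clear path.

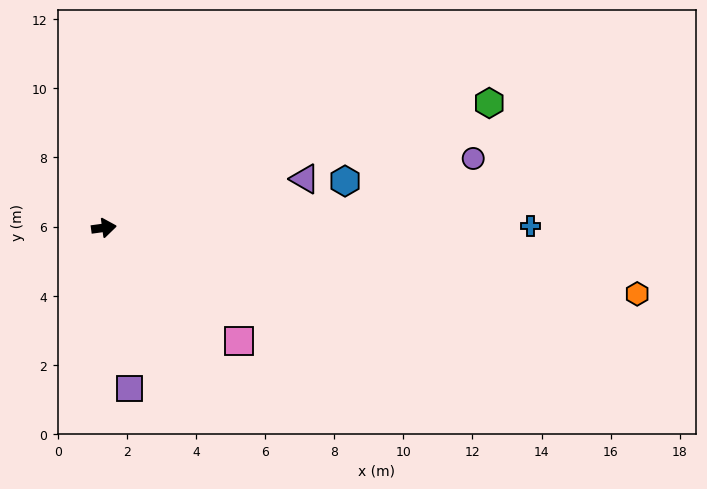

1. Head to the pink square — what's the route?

turn right 48°, forward 5.1 m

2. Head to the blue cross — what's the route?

turn right 7°, forward 12.3 m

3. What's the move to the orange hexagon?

turn right 15°, forward 15.5 m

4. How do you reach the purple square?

turn right 89°, forward 4.7 m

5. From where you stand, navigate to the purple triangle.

turn left 6°, forward 6.0 m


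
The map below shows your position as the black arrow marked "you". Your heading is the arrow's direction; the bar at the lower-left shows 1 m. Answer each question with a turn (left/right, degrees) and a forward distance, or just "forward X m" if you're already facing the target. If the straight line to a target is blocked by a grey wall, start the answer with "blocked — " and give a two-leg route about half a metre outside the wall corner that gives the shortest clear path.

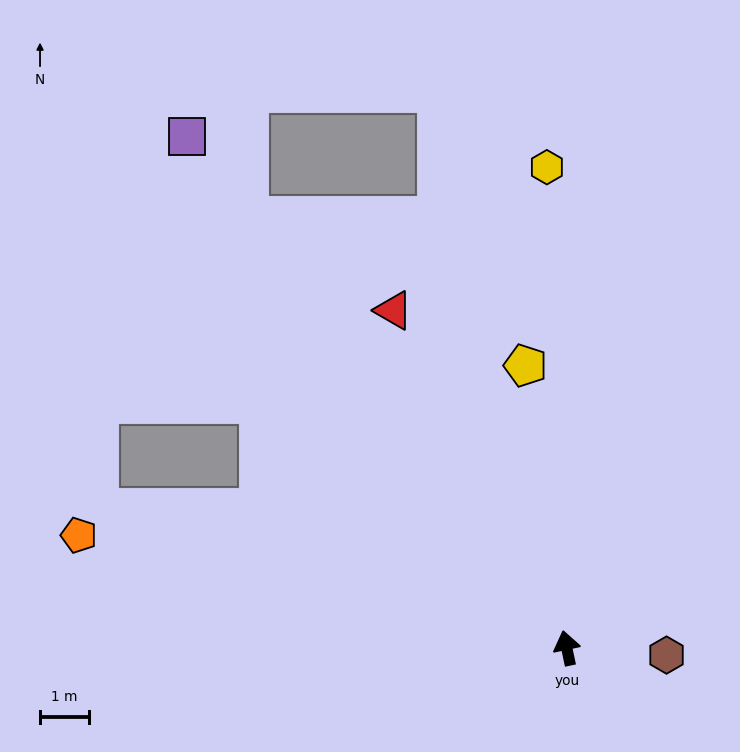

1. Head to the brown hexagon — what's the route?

turn right 106°, forward 2.1 m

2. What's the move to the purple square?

turn left 25°, forward 13.1 m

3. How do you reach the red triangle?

turn left 15°, forward 7.8 m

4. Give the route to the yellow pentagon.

turn right 4°, forward 5.9 m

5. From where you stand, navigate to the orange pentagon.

turn left 65°, forward 10.3 m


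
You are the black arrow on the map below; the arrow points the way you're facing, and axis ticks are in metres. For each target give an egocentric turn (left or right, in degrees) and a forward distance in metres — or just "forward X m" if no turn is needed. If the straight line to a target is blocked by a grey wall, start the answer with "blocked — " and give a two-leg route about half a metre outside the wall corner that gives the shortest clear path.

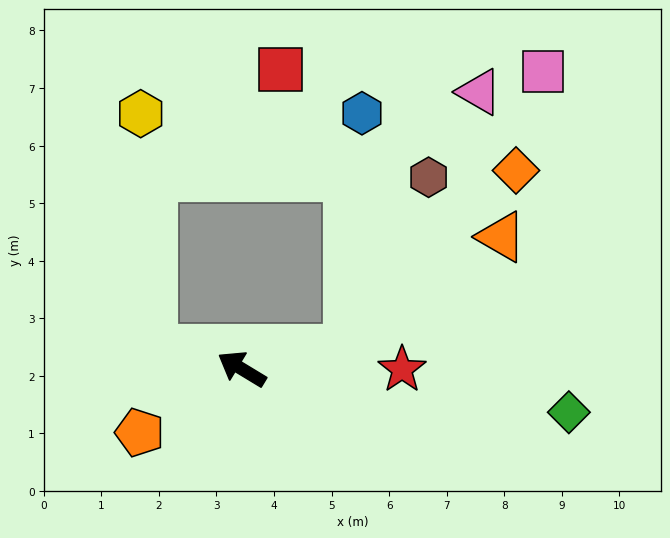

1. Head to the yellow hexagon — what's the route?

blocked — turn left 18°, forward 1.6 m, then turn right 74°, forward 4.1 m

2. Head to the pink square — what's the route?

blocked — turn right 138°, forward 1.9 m, then turn left 44°, forward 5.9 m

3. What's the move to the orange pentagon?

turn left 63°, forward 2.1 m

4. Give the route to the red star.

turn right 149°, forward 2.8 m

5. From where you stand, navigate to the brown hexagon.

blocked — turn right 138°, forward 1.9 m, then turn left 54°, forward 3.3 m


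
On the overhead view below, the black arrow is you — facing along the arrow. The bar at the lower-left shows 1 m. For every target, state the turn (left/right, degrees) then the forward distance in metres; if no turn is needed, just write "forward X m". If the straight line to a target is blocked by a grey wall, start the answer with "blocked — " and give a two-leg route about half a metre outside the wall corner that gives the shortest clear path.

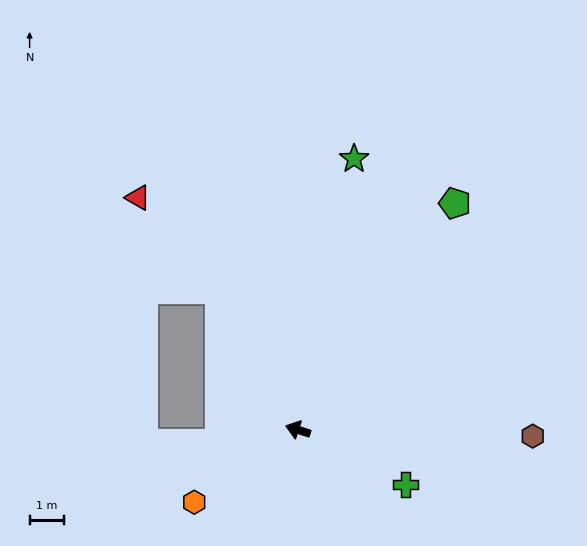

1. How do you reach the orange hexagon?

turn left 53°, forward 3.7 m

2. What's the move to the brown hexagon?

turn right 164°, forward 6.8 m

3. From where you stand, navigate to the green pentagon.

turn right 107°, forward 8.0 m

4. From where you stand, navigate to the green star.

turn right 84°, forward 8.0 m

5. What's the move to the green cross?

turn left 171°, forward 3.5 m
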